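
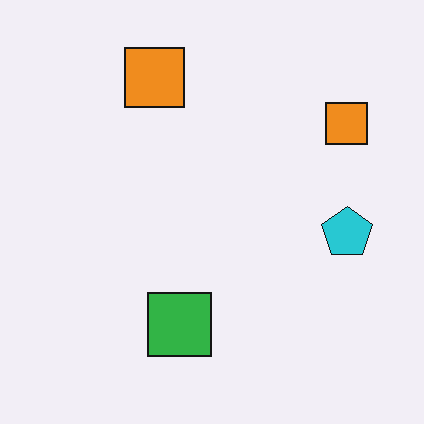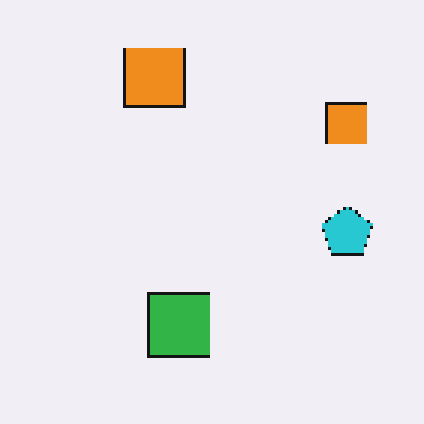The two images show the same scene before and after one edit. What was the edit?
This is the original image mildly pixelated.

Shapes are reduced to large square blocks; fine edges and outlines are lost — a downscale-then-upscale (mosaic) effect.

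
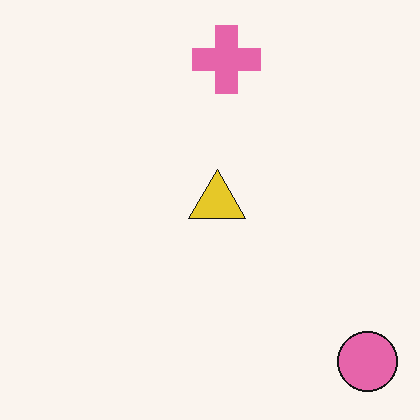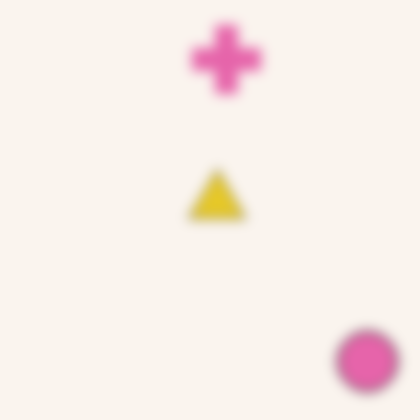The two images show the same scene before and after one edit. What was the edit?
The second image is the first heavily blurred.

Shape edges and outlines are uniformly softened across the whole image.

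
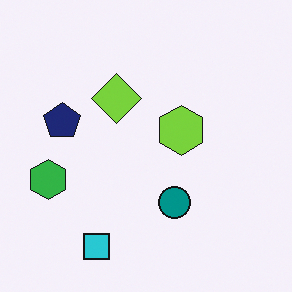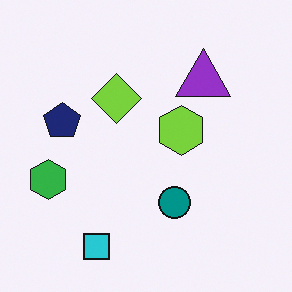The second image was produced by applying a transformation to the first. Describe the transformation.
Overlaid with an additional purple triangle.

A purple triangle appears in the second image that is absent from the first.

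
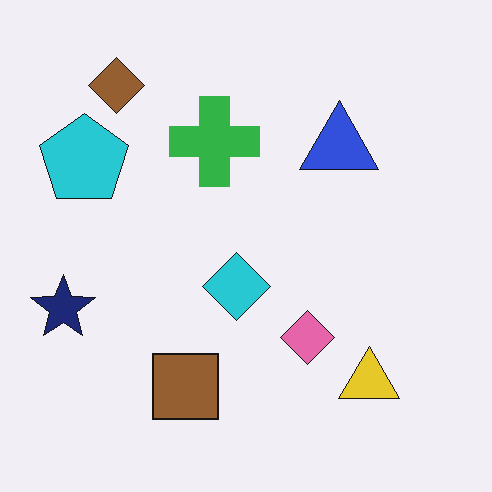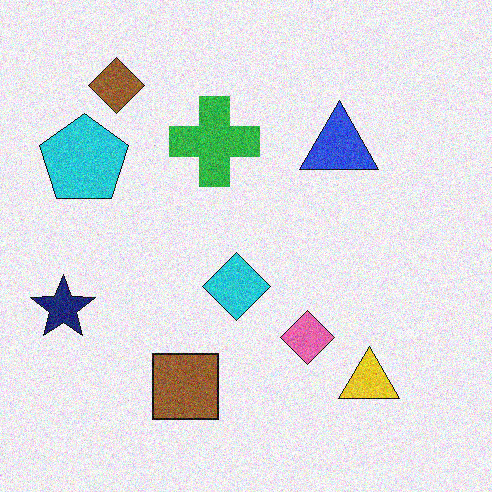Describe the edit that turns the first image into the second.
It was degraded with moderate additive noise.

Random speckle covers the whole image, including the flat background.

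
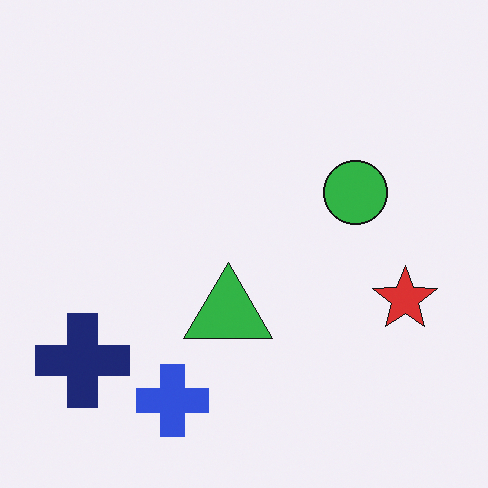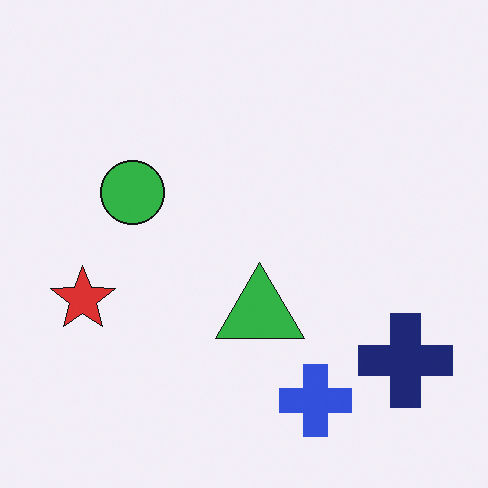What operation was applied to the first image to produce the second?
This is the original image flipped horizontally (left ↔ right).

The navy cross is in the bottom-left of the first image and the bottom-right of the second — shapes on opposite sides of the vertical midline have swapped in a mirror flip.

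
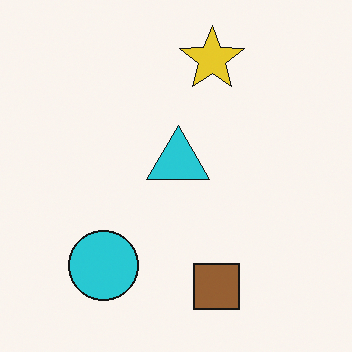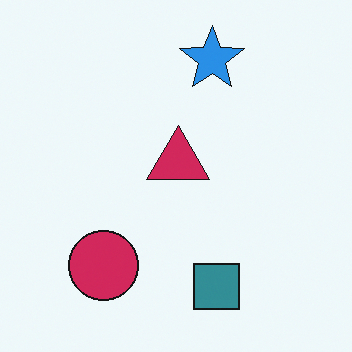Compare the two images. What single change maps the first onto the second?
This is the original image hue-shifted through roughly half the color wheel.

Every shape's color has rotated by the same amount around the hue wheel — a uniform hue shift.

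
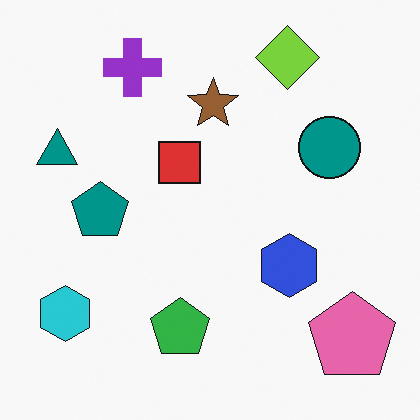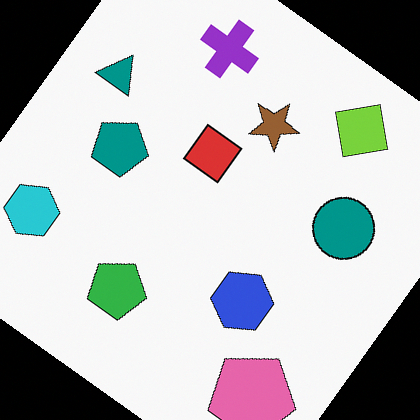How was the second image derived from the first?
The transformation is: rotated clockwise by a large amount — several tens of degrees.

Every shape is tilted by the same angle and the image corners show triangular fill wedges — a whole-image rotation by a non-right angle.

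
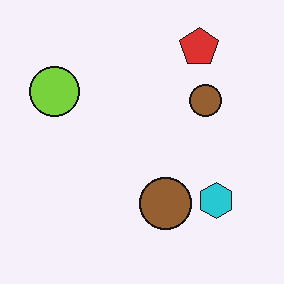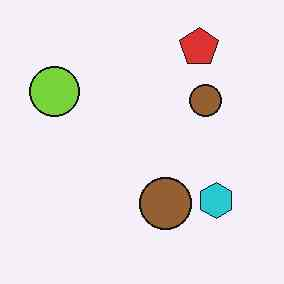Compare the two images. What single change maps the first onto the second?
This is the original image JPEG-compressed with visible artifacts.

Blocky 8×8 compression artifacts appear around shape edges and the flat background shows ringing — characteristic JPEG degradation.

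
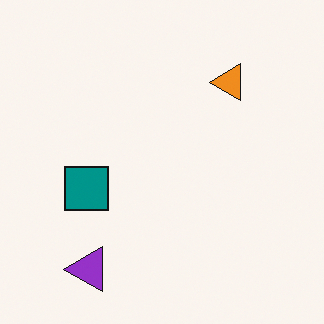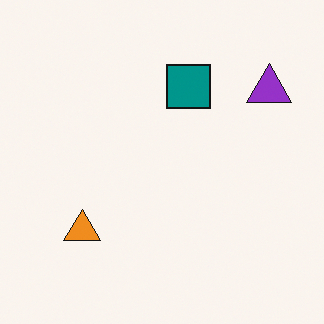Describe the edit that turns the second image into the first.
It was transposed (reflected across the top-left ↔ bottom-right diagonal).

Shapes have swapped their row and column positions — what was in the top-right is now in the bottom-left — a diagonal reflection.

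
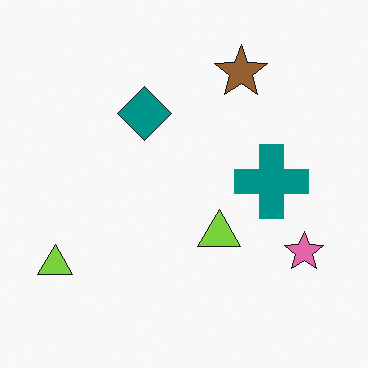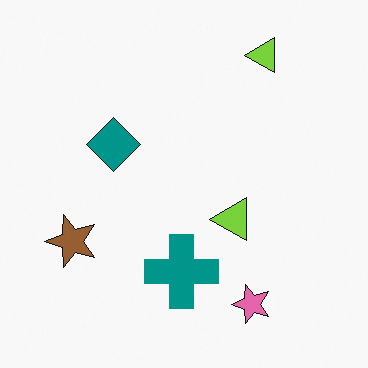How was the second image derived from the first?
It was transposed (reflected across the top-left ↔ bottom-right diagonal).

Shapes have swapped their row and column positions — what was in the top-right is now in the bottom-left — a diagonal reflection.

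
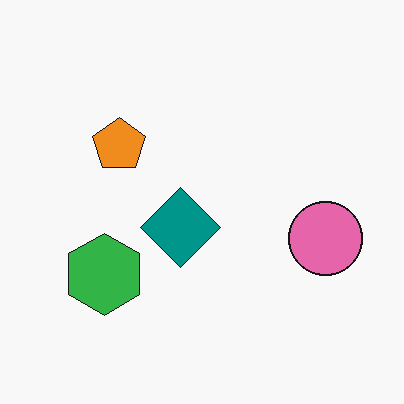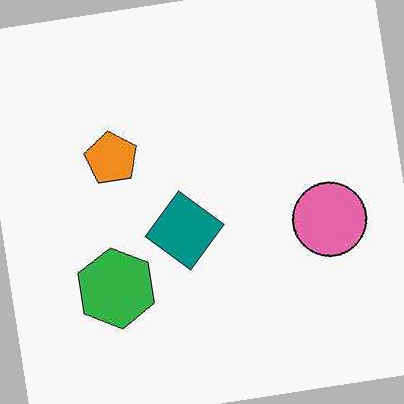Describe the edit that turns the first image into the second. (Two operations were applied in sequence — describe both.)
It was given moderate JPEG compression, then rotated counter-clockwise by a slight angle.

Blocky 8×8 compression artifacts appear around shape edges and the flat background shows ringing — characteristic JPEG degradation. Every shape is tilted by the same angle and the image corners show triangular fill wedges — a whole-image rotation by a non-right angle.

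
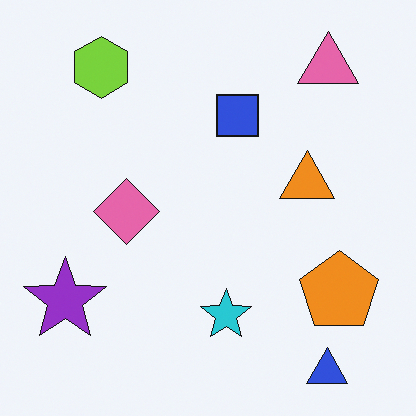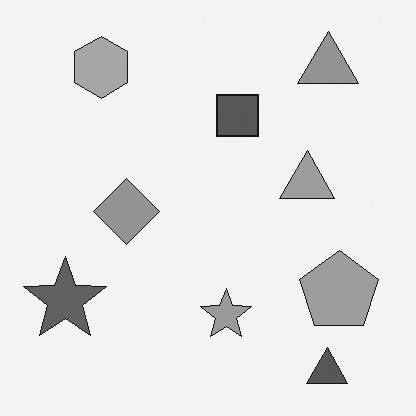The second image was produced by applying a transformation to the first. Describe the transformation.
The image was converted to grayscale.

All color is removed — every shape is now a shade of grey.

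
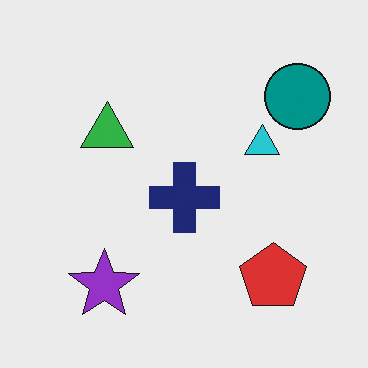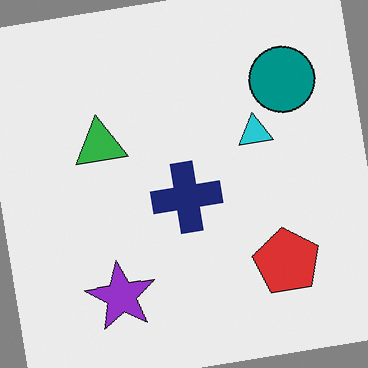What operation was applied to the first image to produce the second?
This is the original image rotated counter-clockwise by a slight angle.

Every shape is tilted by the same angle and the image corners show triangular fill wedges — a whole-image rotation by a non-right angle.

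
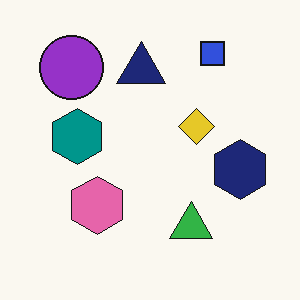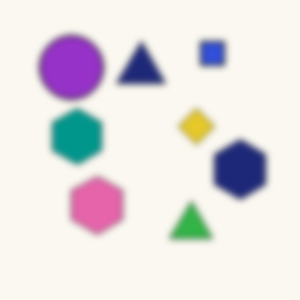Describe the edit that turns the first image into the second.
Noticeably gaussian-blurred.

Shape edges and outlines are uniformly softened across the whole image.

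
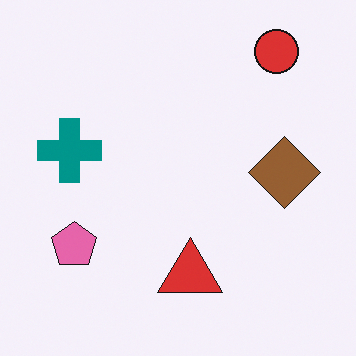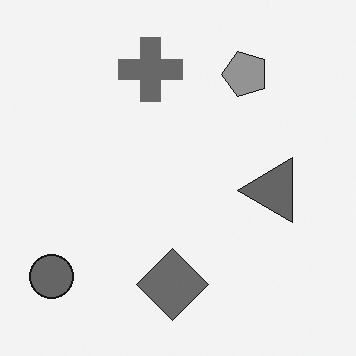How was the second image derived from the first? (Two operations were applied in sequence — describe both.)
The second image is the first transposed (reflected across the top-left ↔ bottom-right diagonal), then converted to grayscale.

Shapes have swapped their row and column positions — what was in the top-right is now in the bottom-left — a diagonal reflection. All color is removed — every shape is now a shade of grey.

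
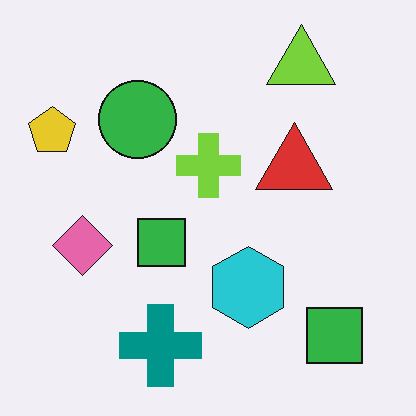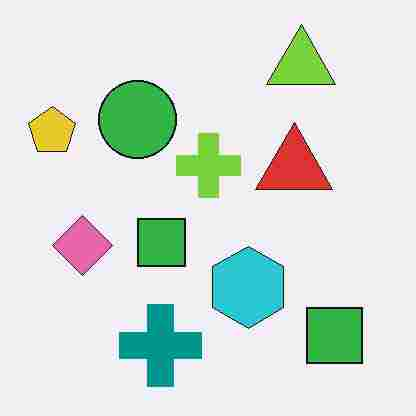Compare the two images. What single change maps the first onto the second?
It was heavily JPEG-compressed with obvious blocking artifacts.

Blocky 8×8 compression artifacts appear around shape edges and the flat background shows ringing — characteristic JPEG degradation.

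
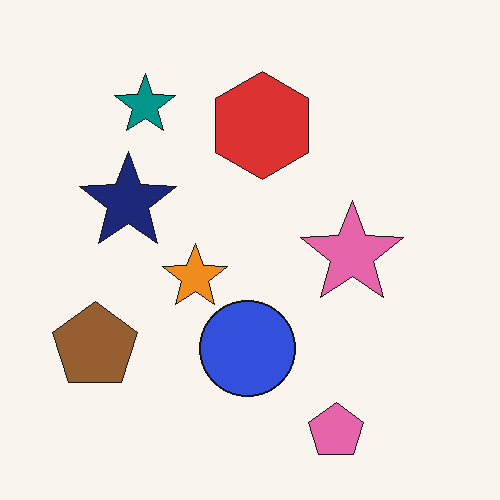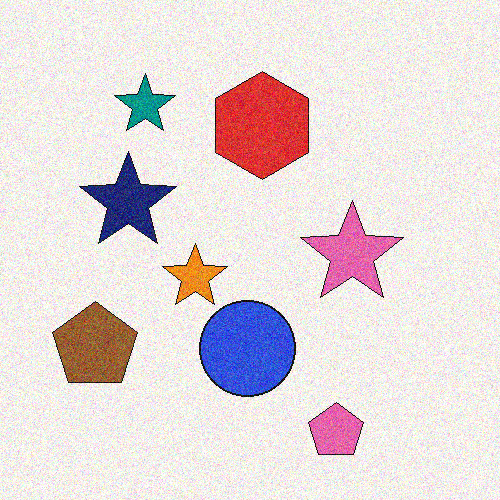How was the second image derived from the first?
It was degraded with visible gaussian noise.

Random speckle covers the whole image, including the flat background.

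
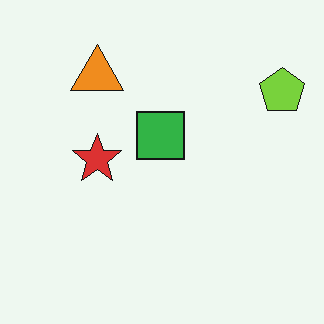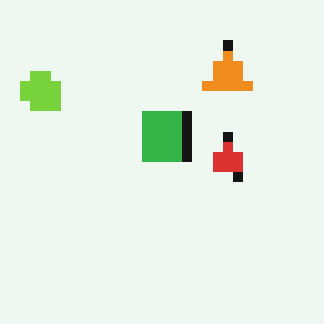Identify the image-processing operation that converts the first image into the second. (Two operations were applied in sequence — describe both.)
This is the original image flipped horizontally (left ↔ right), then coarsely pixelated.

The lime pentagon is in the top-right of the first image and the top-left of the second — shapes on opposite sides of the vertical midline have swapped in a mirror flip. Shapes are reduced to large square blocks; fine edges and outlines are lost — a downscale-then-upscale (mosaic) effect.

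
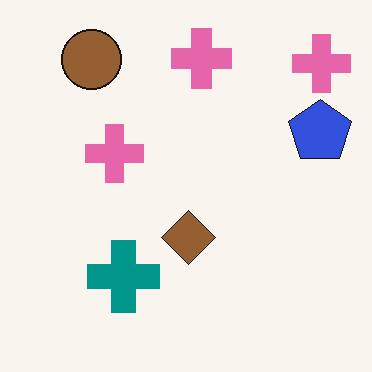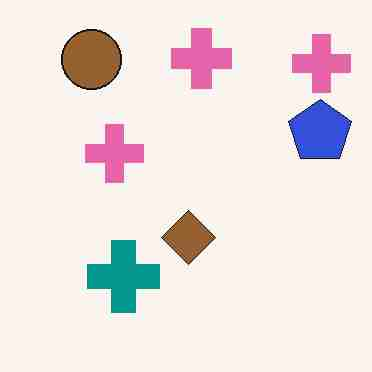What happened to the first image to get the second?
Degraded with heavy JPEG compression.

Blocky 8×8 compression artifacts appear around shape edges and the flat background shows ringing — characteristic JPEG degradation.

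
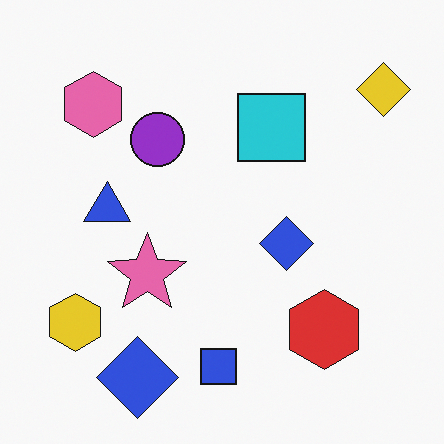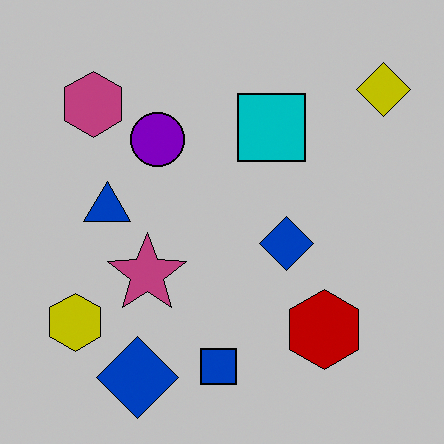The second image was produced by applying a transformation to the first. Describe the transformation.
The second image is the first heavily posterized to just a handful of flat colors.

Each flat color has snapped to a coarser quantized level — most visibly, the near-white background has dropped to a flat grey.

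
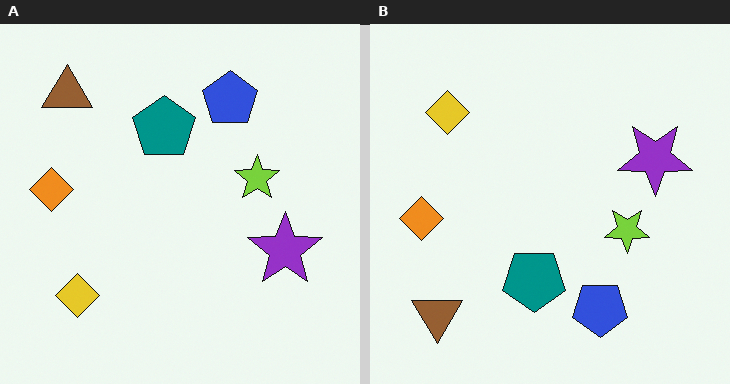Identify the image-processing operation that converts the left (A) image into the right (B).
Flipped vertically (top ↔ bottom).

The brown triangle is in the top-left of the left (A) image and the bottom-left of the right (B) — shapes on opposite sides of the horizontal midline have swapped in a mirror flip.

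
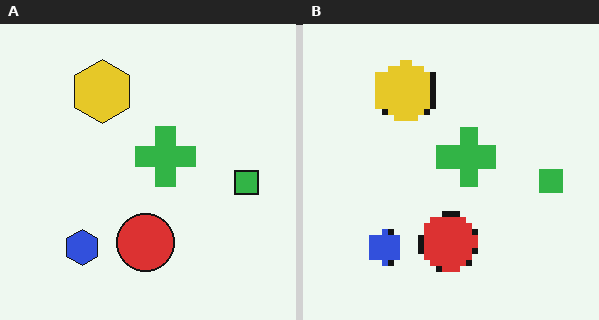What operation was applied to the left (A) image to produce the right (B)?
The image was moderately pixelated.

Shapes are reduced to large square blocks; fine edges and outlines are lost — a downscale-then-upscale (mosaic) effect.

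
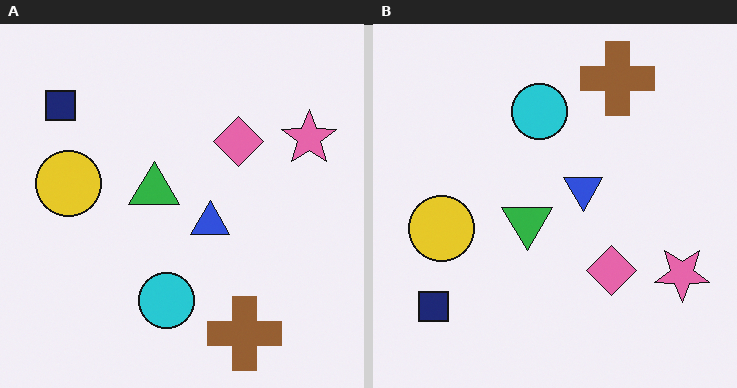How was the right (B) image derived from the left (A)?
It was flipped vertically (top ↔ bottom).

The brown cross is in the bottom-right of the left (A) image and the top-right of the right (B) — shapes on opposite sides of the horizontal midline have swapped in a mirror flip.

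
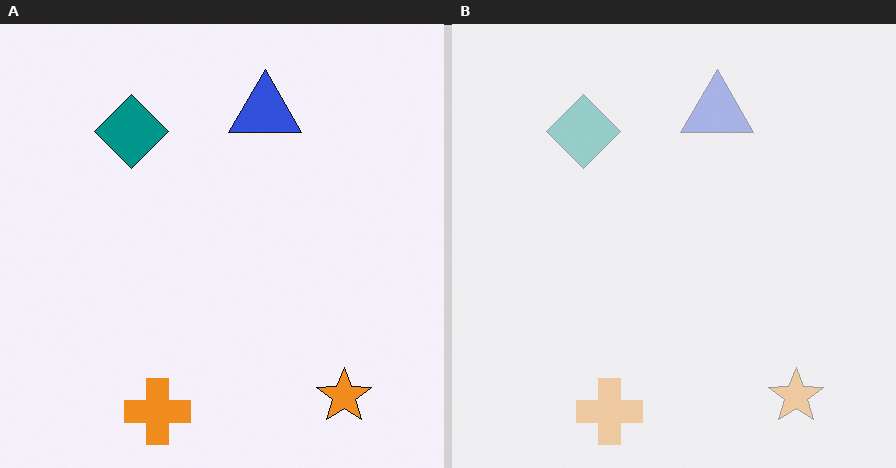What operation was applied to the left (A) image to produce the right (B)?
The image was given much lower contrast.

Tones are pushed toward mid-grey across the whole image — a global contrast change.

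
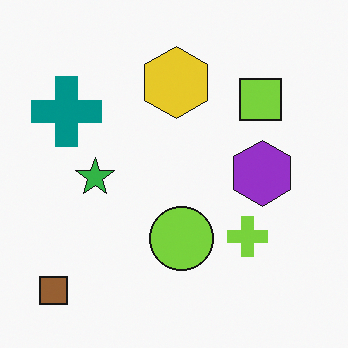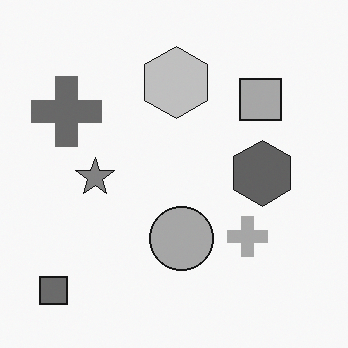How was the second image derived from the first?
This is the original image converted to grayscale.

All color is removed — every shape is now a shade of grey.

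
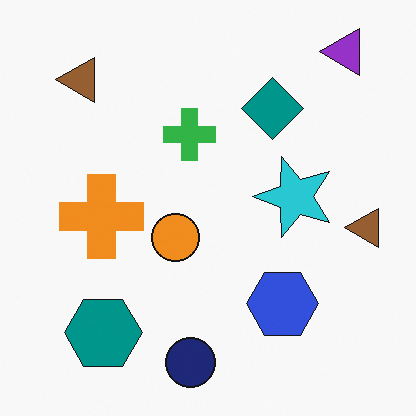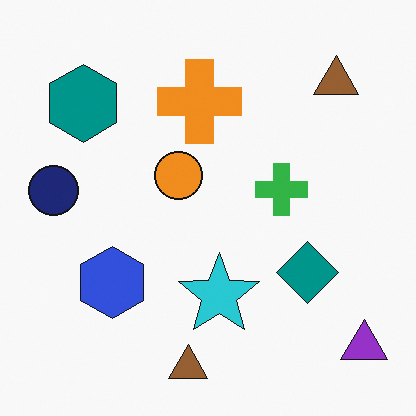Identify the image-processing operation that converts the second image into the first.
The image was rotated 90° counter-clockwise.

The purple triangle sits in the bottom-right of the second image and the top-right of the first — consistent with a whole-image 90° counter-clockwise rotation.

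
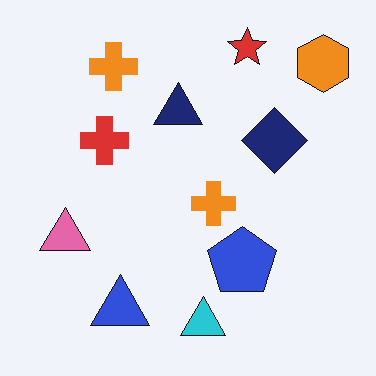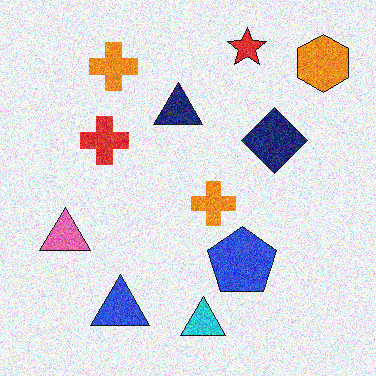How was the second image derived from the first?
This is the original image degraded with heavy additive noise.

Random speckle covers the whole image, including the flat background.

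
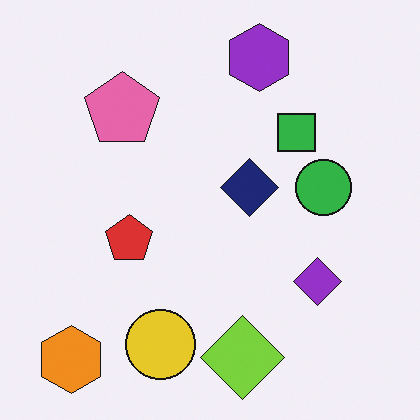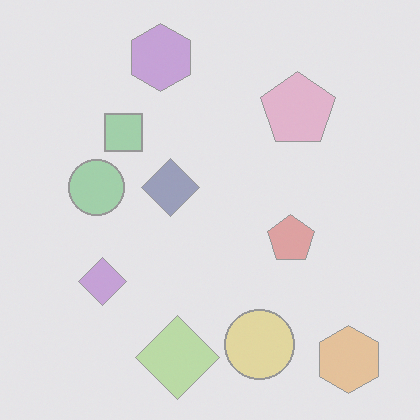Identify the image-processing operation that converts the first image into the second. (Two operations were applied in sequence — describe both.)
This is the original image flipped horizontally (left ↔ right), then given much lower contrast.

The orange hexagon is in the bottom-left of the first image and the bottom-right of the second — shapes on opposite sides of the vertical midline have swapped in a mirror flip. Tones are pushed toward mid-grey across the whole image — a global contrast change.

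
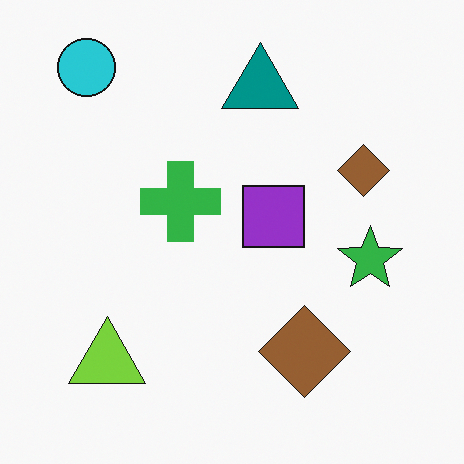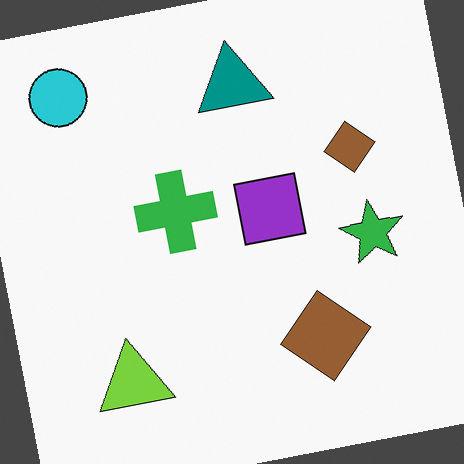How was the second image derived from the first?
Rotated counter-clockwise by a slight angle.

Every shape is tilted by the same angle and the image corners show triangular fill wedges — a whole-image rotation by a non-right angle.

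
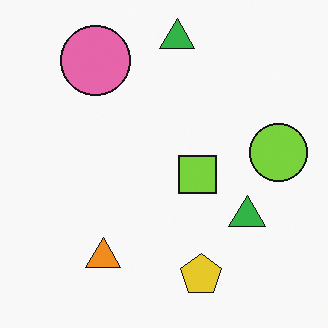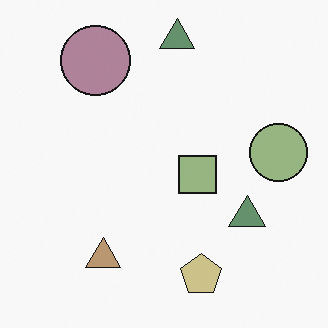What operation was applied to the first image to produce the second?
This is the original image heavily desaturated.

All colors are more muted and greyish — a global saturation change.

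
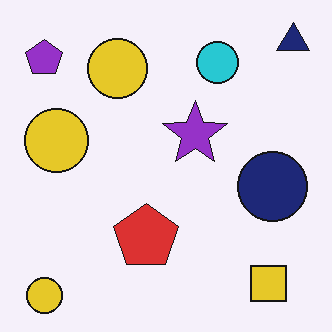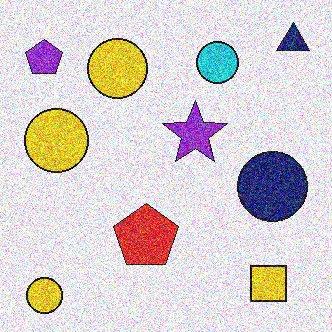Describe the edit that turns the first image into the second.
The image was degraded with strong gaussian noise.

Random speckle covers the whole image, including the flat background.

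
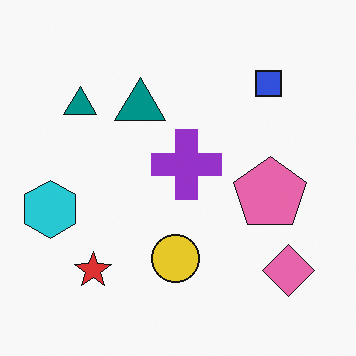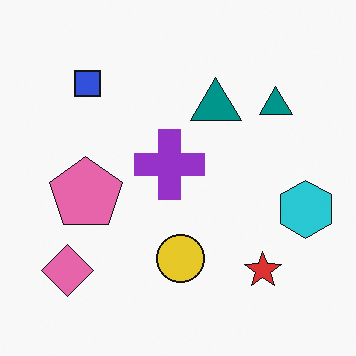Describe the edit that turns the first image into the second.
Flipped horizontally (left ↔ right).

The cyan hexagon is in the left of the first image and the right of the second — shapes on opposite sides of the vertical midline have swapped in a mirror flip.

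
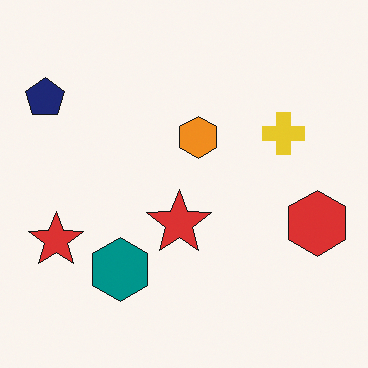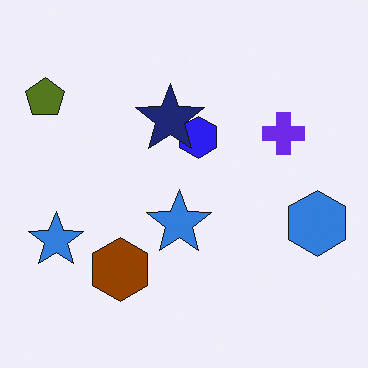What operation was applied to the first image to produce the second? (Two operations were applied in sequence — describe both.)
The transformation is: hue-shifted by a large amount, then overlaid with an additional navy star.

Every shape's color has rotated by the same amount around the hue wheel — a uniform hue shift. A navy star appears in the second image that is absent from the first.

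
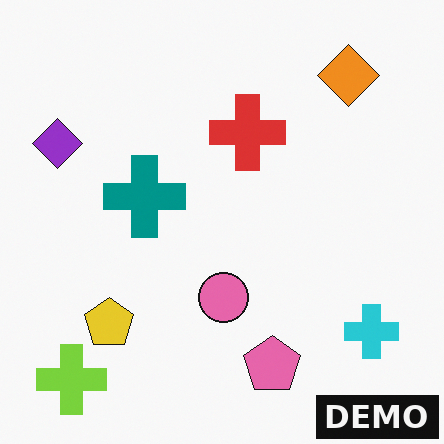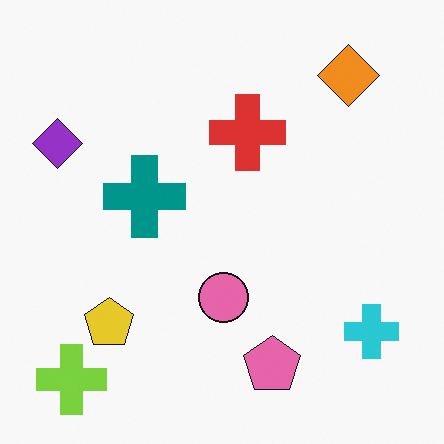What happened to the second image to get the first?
This is the original image watermarked with the text "DEMO" in the lower-right corner.

A dark label reading "DEMO" appears in the lower-right corner.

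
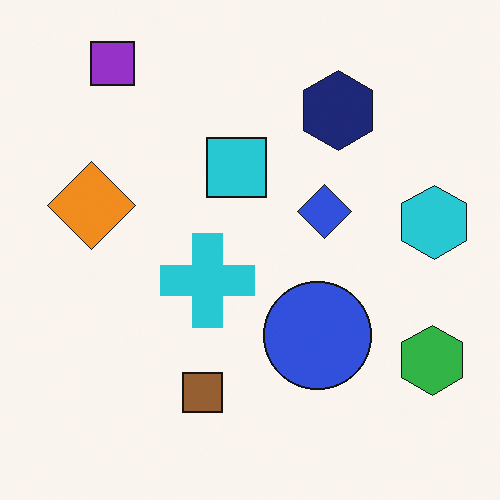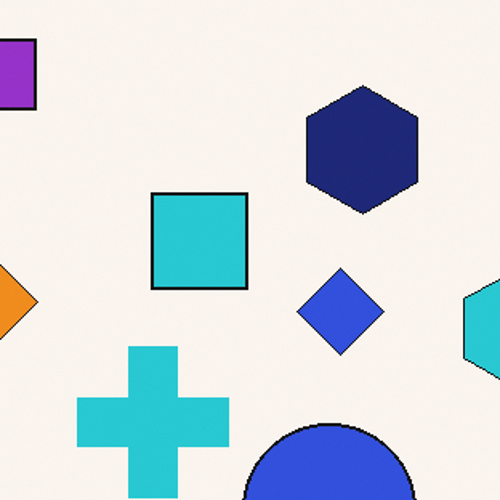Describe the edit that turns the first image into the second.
Cropped to a modestly smaller region and rescaled.

The visible shapes are larger and the field of view is narrower; shapes near the original edges may be partly or wholly outside the frame — a crop-and-rescale.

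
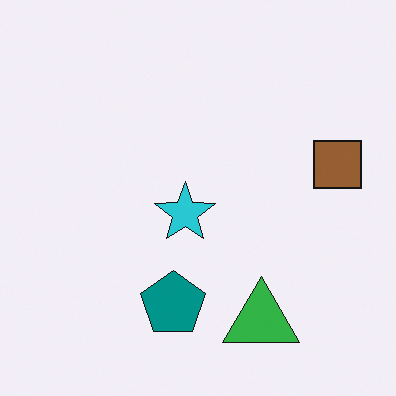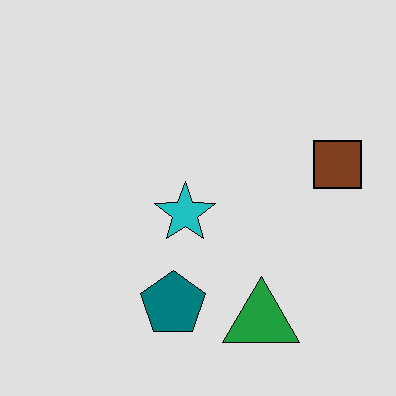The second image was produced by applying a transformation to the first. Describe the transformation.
It was moderately posterized.

Each flat color has snapped to a coarser quantized level — most visibly, the near-white background has dropped to a flat grey.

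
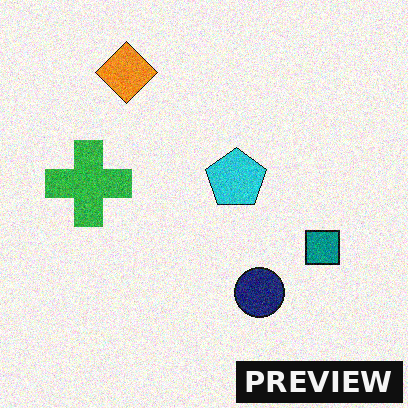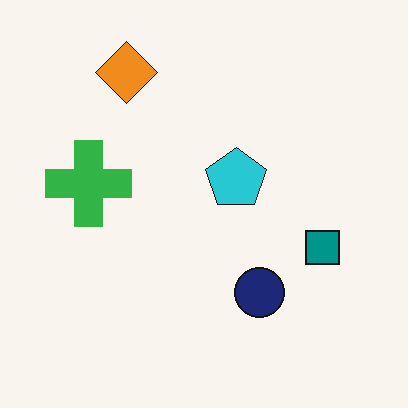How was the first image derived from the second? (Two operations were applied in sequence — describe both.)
The transformation is: degraded with visible gaussian noise, then watermarked with the text "PREVIEW" in the lower-right corner.

Random speckle covers the whole image, including the flat background. A dark label reading "PREVIEW" appears in the lower-right corner.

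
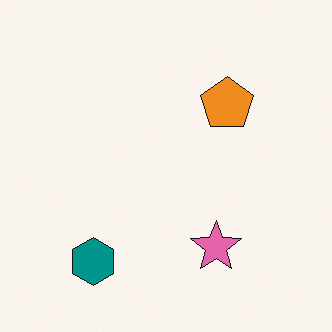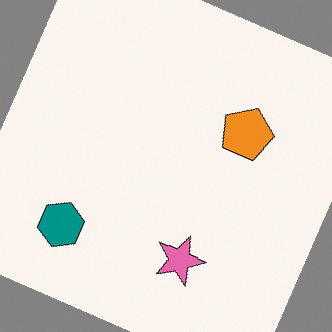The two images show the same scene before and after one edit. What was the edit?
The second image is the first rotated clockwise by a moderate amount.

Every shape is tilted by the same angle and the image corners show triangular fill wedges — a whole-image rotation by a non-right angle.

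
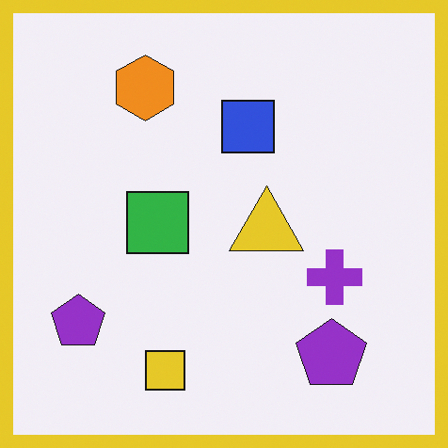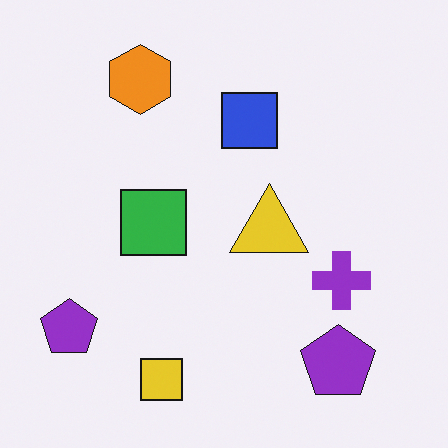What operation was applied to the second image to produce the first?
It was framed with a yellow border.

A solid yellow frame runs around the edge of the first image, with the content slightly shrunk inside it.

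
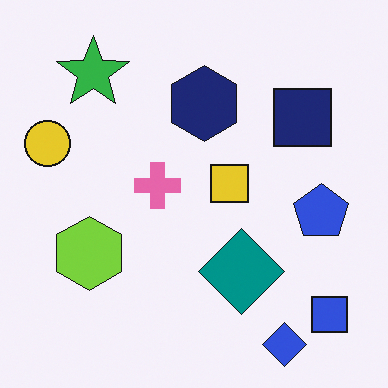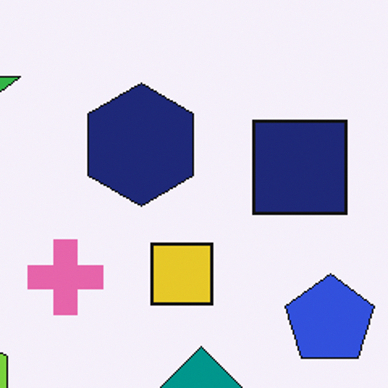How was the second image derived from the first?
This is the original image cropped tightly and scaled back up.

The visible shapes are larger and the field of view is narrower; shapes near the original edges may be partly or wholly outside the frame — a crop-and-rescale.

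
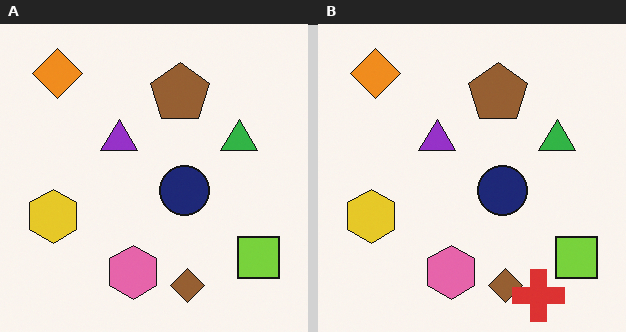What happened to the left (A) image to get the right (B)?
The image was overlaid with an additional red cross.

A red cross appears in the right (B) image that is absent from the left (A).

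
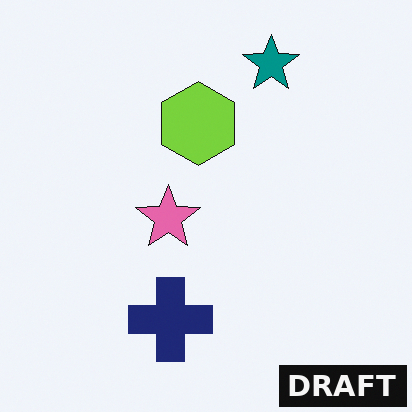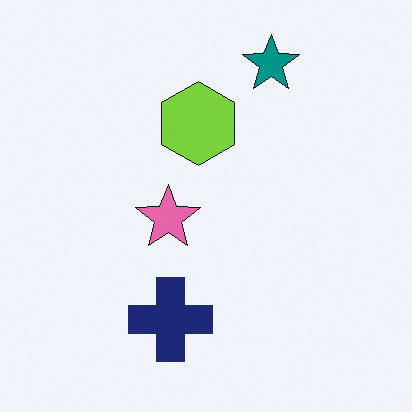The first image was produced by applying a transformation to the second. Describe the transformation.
Watermarked with the text "DRAFT" in the lower-right corner.

A dark label reading "DRAFT" appears in the lower-right corner.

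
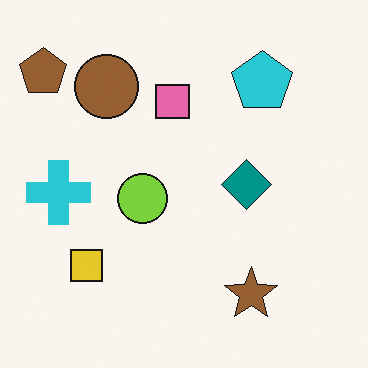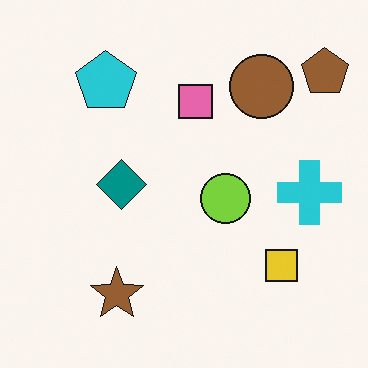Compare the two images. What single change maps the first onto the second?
The image was flipped horizontally (left ↔ right).

The brown pentagon is in the top-left of the first image and the top-right of the second — shapes on opposite sides of the vertical midline have swapped in a mirror flip.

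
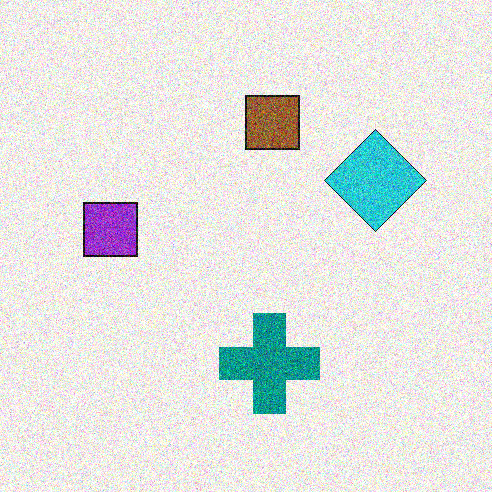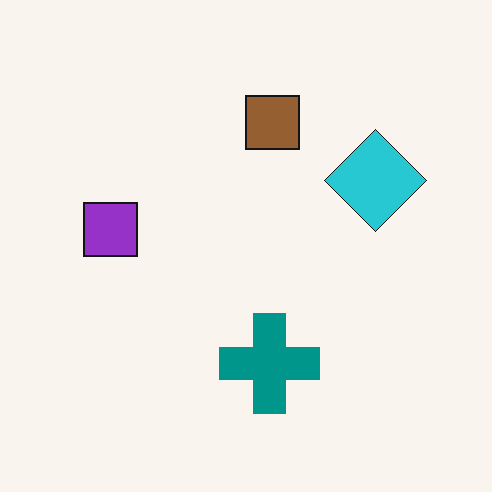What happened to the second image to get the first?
The first image is the second degraded with heavy additive noise.

Random speckle covers the whole image, including the flat background.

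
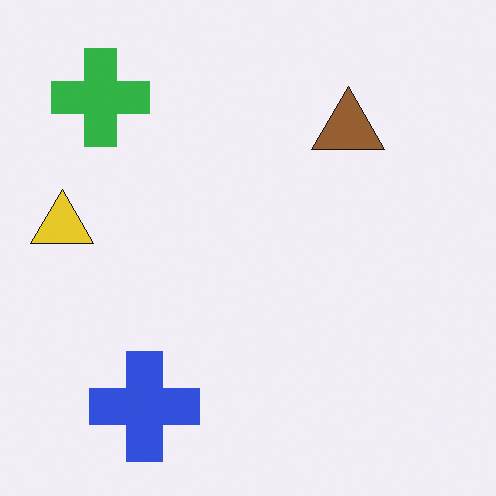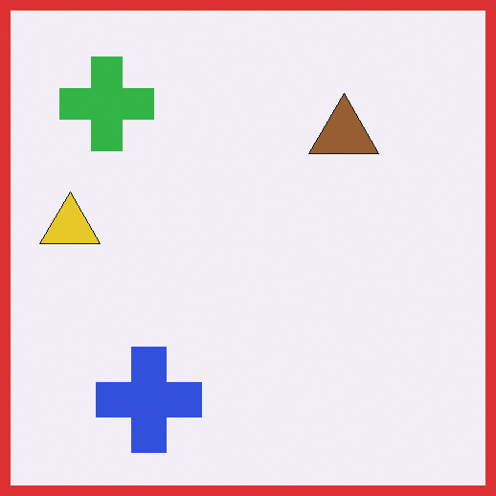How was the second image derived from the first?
The image was framed with a red border.

A solid red frame runs around the edge of the second image, with the content slightly shrunk inside it.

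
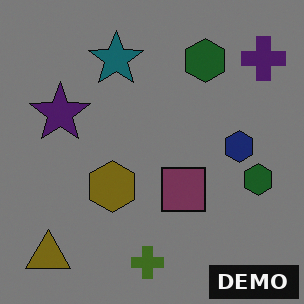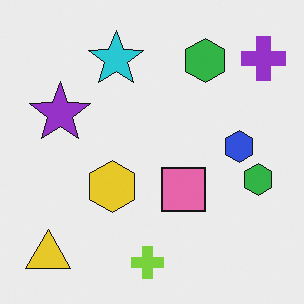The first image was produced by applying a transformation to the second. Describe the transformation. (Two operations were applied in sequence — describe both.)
Noticeably darkened, then watermarked with the text "DEMO" in the lower-right corner.

Every pixel — background and shapes alike — is uniformly darkened. A dark label reading "DEMO" appears in the lower-right corner.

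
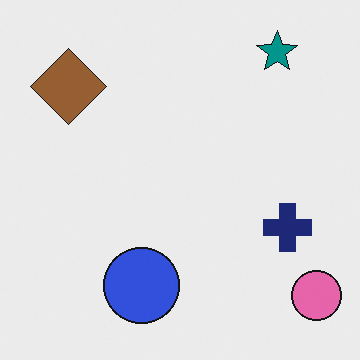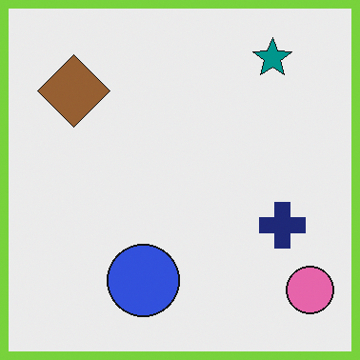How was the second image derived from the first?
It was framed with a lime border.

A solid lime frame runs around the edge of the second image, with the content slightly shrunk inside it.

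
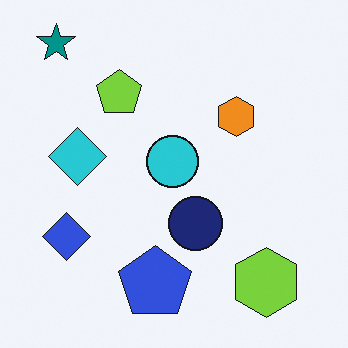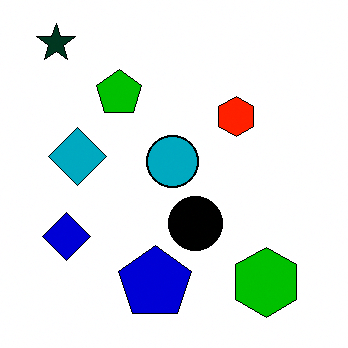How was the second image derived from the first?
This is the original image boosted in contrast.

Tones are pushed away from mid-grey across the whole image — a global contrast change.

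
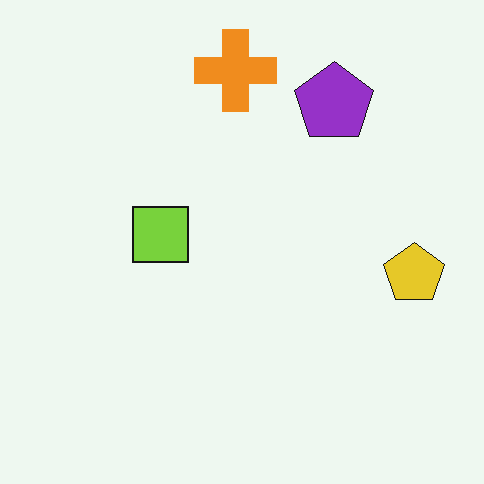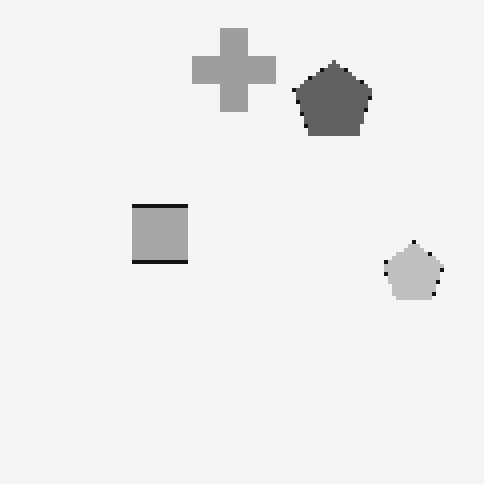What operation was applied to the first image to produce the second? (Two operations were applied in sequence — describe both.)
Mildly pixelated, then converted to grayscale.

Shapes are reduced to large square blocks; fine edges and outlines are lost — a downscale-then-upscale (mosaic) effect. All color is removed — every shape is now a shade of grey.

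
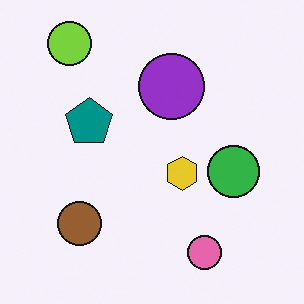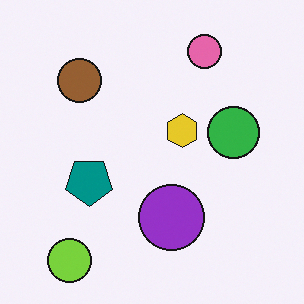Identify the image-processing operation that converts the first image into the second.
Flipped vertically (top ↔ bottom).

The lime circle is in the top-left of the first image and the bottom-left of the second — shapes on opposite sides of the horizontal midline have swapped in a mirror flip.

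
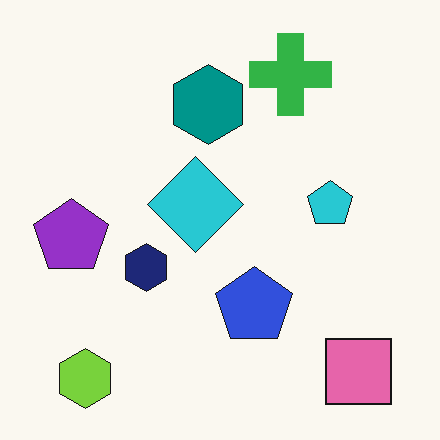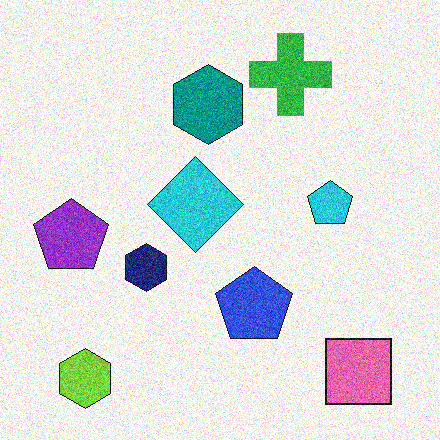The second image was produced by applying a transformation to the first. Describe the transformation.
Degraded with moderate additive noise.

Random speckle covers the whole image, including the flat background.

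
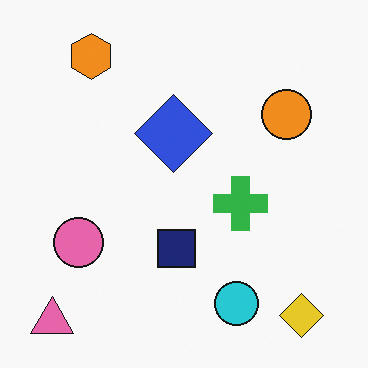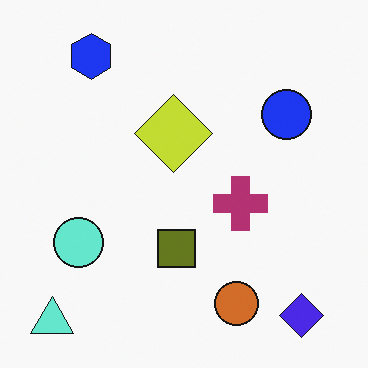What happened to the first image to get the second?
The transformation is: hue-shifted through roughly half the color wheel.

Every shape's color has rotated by the same amount around the hue wheel — a uniform hue shift.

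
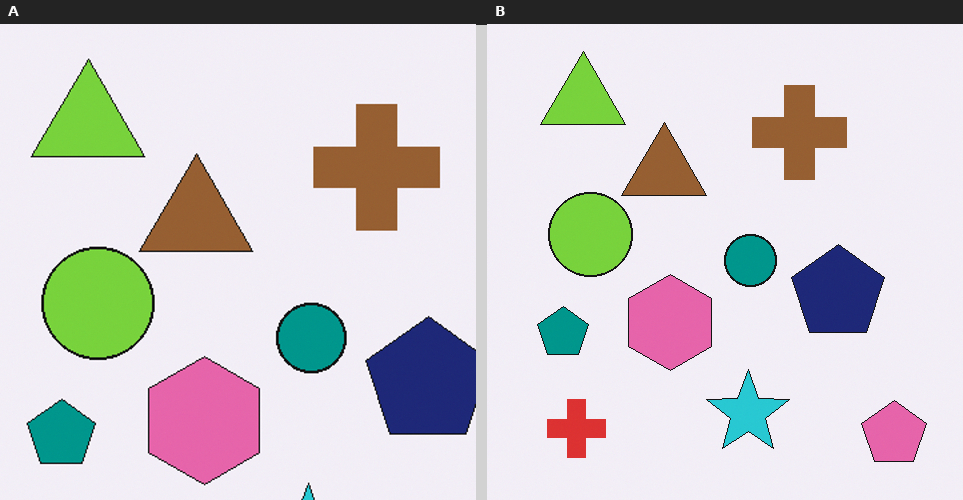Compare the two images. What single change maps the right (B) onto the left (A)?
Cropped slightly and scaled back up.

The visible shapes are larger and the field of view is narrower; shapes near the original edges may be partly or wholly outside the frame — a crop-and-rescale.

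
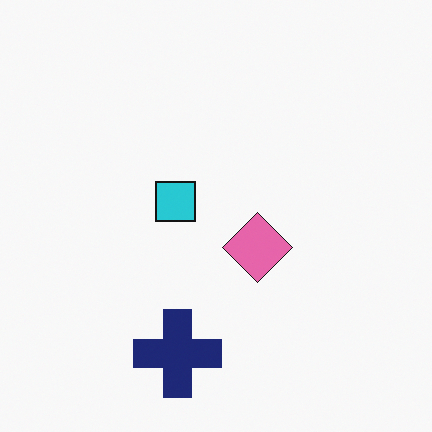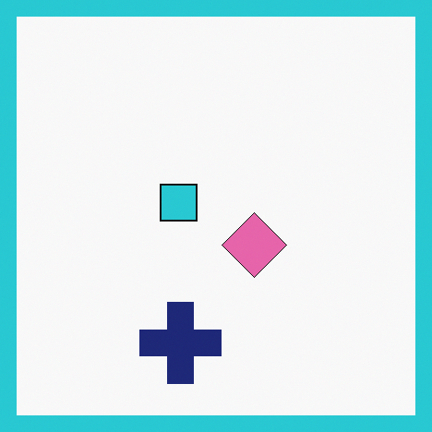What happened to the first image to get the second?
The transformation is: framed with a cyan border.

A solid cyan frame runs around the edge of the second image, with the content slightly shrunk inside it.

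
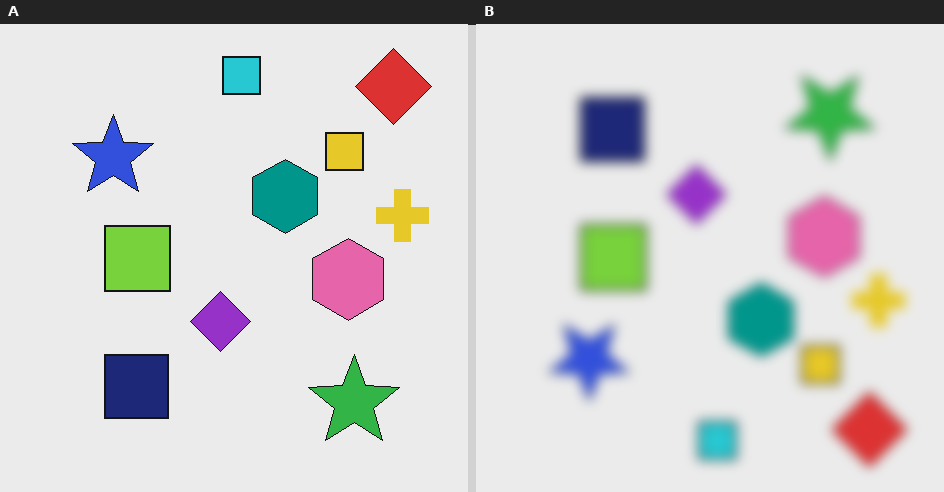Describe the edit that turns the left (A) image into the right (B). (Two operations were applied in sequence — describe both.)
Flipped vertically (top ↔ bottom), then heavily blurred.

The cyan square is in the top of the left (A) image and the bottom of the right (B) — shapes on opposite sides of the horizontal midline have swapped in a mirror flip. Shape edges and outlines are uniformly softened across the whole image.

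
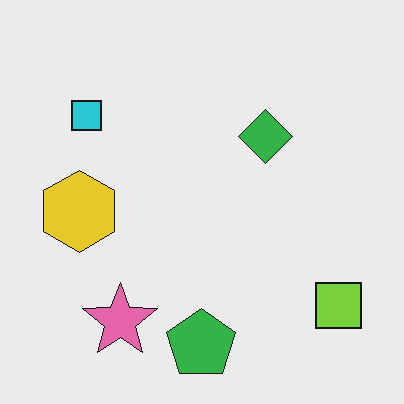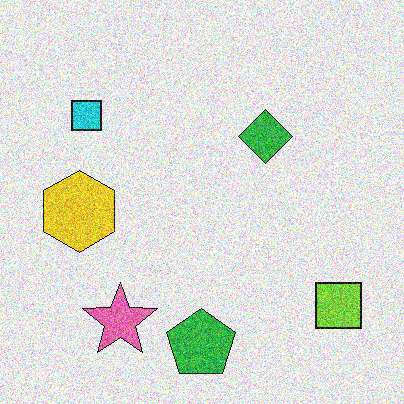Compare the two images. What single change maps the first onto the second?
This is the original image degraded with a thick layer of grain.

Random speckle covers the whole image, including the flat background.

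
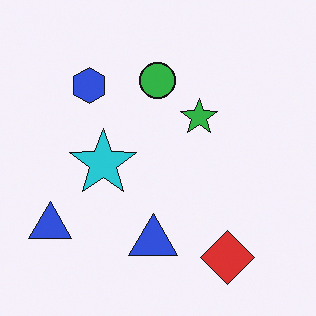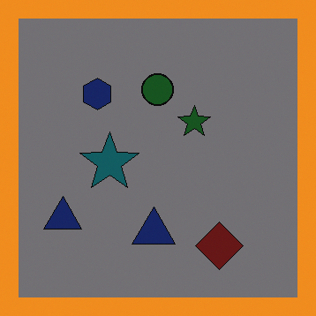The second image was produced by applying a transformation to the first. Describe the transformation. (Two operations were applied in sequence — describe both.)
Noticeably darkened, then framed with a orange border.

Every pixel — background and shapes alike — is uniformly darkened. A solid orange frame runs around the edge of the second image, with the content slightly shrunk inside it.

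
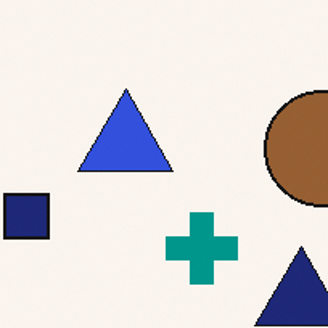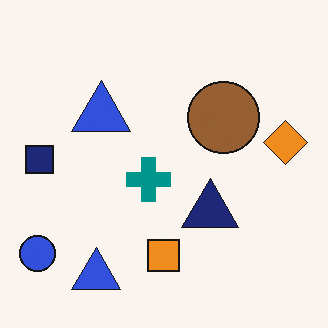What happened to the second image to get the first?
This is the original image cropped slightly and scaled back up.

The visible shapes are larger and the field of view is narrower; shapes near the original edges may be partly or wholly outside the frame — a crop-and-rescale.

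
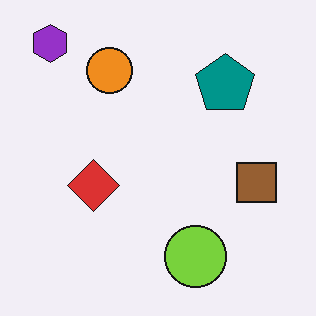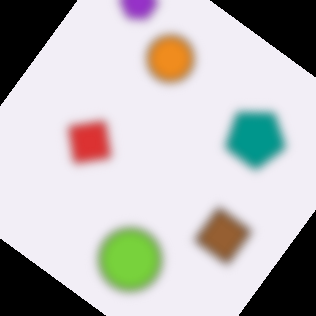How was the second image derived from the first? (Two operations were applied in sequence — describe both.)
The second image is the first moderately blurred, then rotated clockwise by a large amount — several tens of degrees.

Shape edges and outlines are uniformly softened across the whole image. Every shape is tilted by the same angle and the image corners show triangular fill wedges — a whole-image rotation by a non-right angle.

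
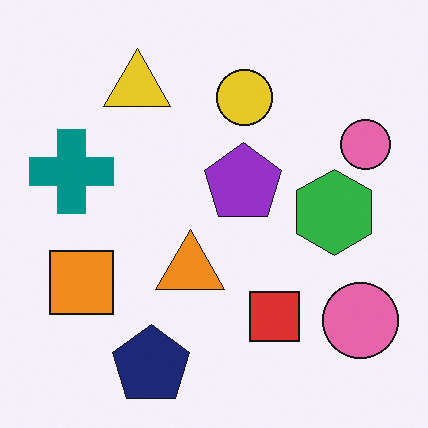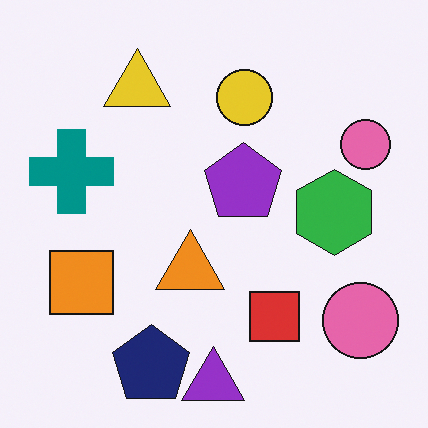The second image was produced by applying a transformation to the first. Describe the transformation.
It was overlaid with an additional purple triangle.

A purple triangle appears in the second image that is absent from the first.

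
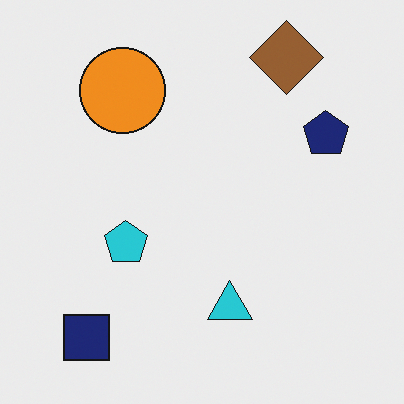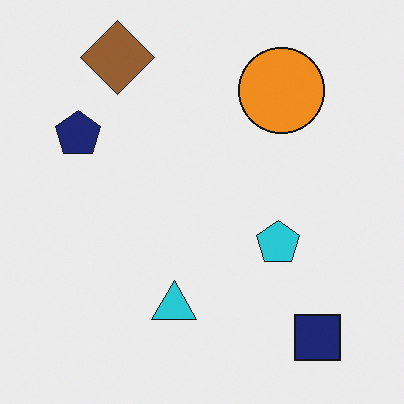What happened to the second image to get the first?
The first image is the second flipped horizontally (left ↔ right).

The navy pentagon is in the top-left of the second image and the top-right of the first — shapes on opposite sides of the vertical midline have swapped in a mirror flip.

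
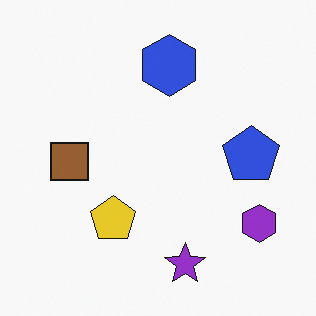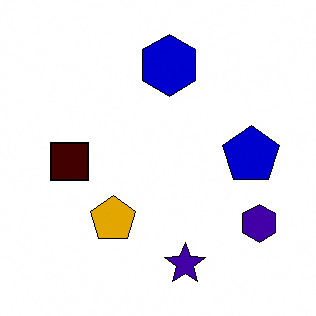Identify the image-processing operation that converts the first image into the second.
The transformation is: given much higher contrast.

Tones are pushed away from mid-grey across the whole image — a global contrast change.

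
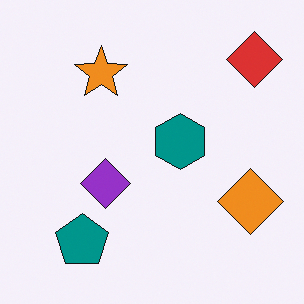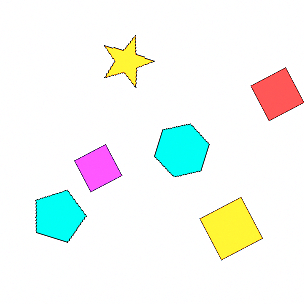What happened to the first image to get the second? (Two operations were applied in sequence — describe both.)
It was rotated clockwise by a clearly visible amount, then substantially brightened.

Every shape is tilted by the same angle and the image corners show triangular fill wedges — a whole-image rotation by a non-right angle. Every pixel — background and shapes alike — is uniformly brightened.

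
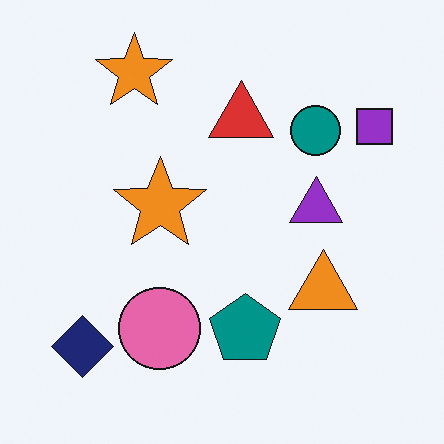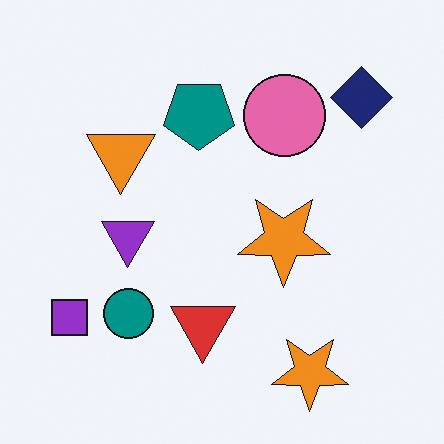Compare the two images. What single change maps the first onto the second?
The second image is the first rotated 180°.

The navy diamond sits in the bottom-left of the first image and the top-right of the second — consistent with a whole-image 180° rotation.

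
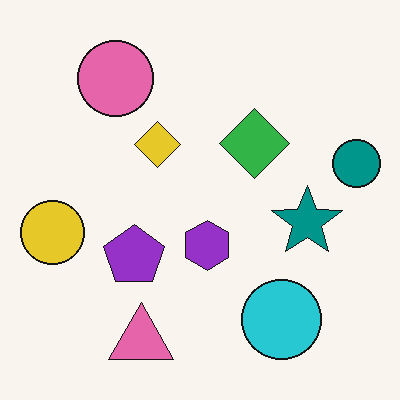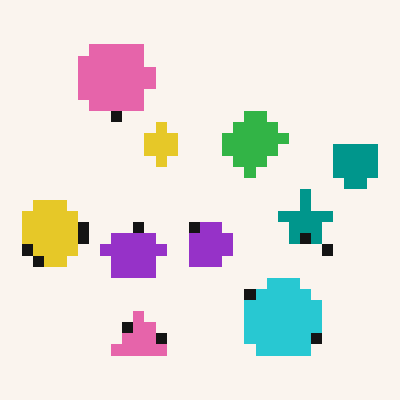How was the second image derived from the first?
The second image is the first heavily pixelated into large blocks.

Shapes are reduced to large square blocks; fine edges and outlines are lost — a downscale-then-upscale (mosaic) effect.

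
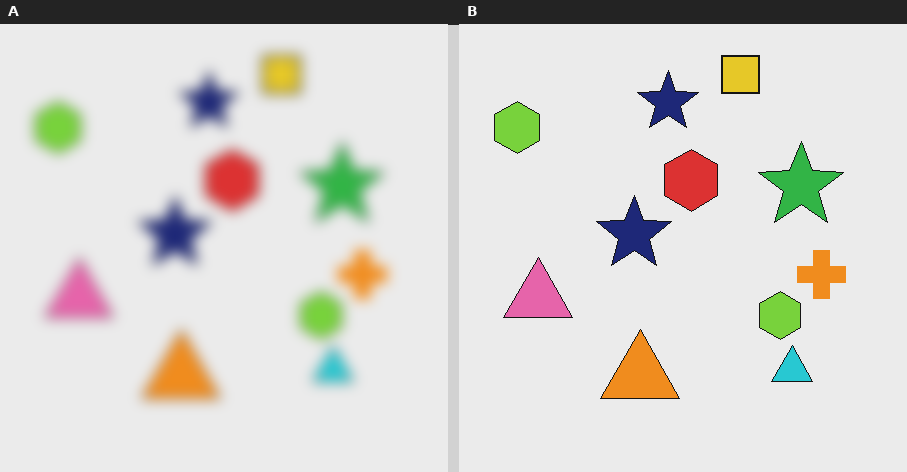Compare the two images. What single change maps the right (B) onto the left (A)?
The transformation is: heavily blurred.

Shape edges and outlines are uniformly softened across the whole image.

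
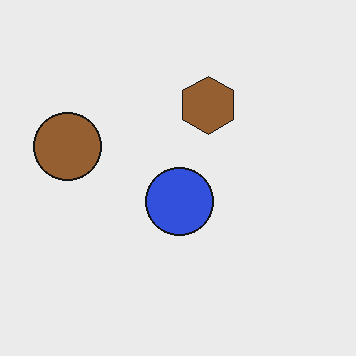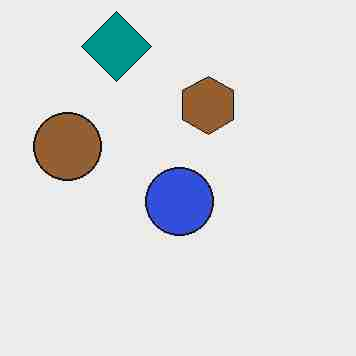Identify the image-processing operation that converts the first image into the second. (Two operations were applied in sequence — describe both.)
The second image is the first heavily JPEG-compressed with obvious blocking artifacts, then overlaid with an additional teal diamond.

Blocky 8×8 compression artifacts appear around shape edges and the flat background shows ringing — characteristic JPEG degradation. A teal diamond appears in the second image that is absent from the first.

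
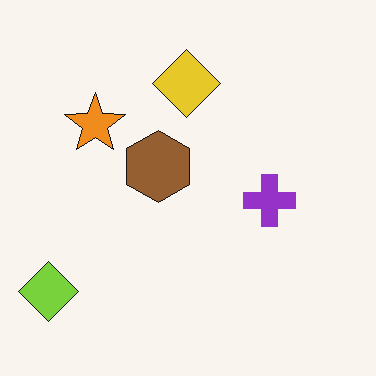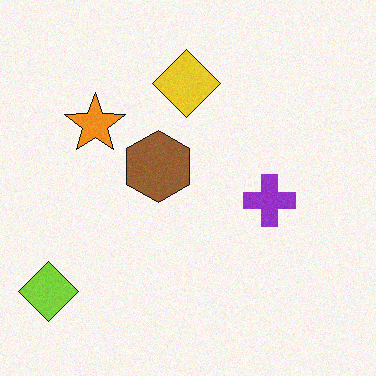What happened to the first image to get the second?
The transformation is: degraded with light additive noise.

Random speckle covers the whole image, including the flat background.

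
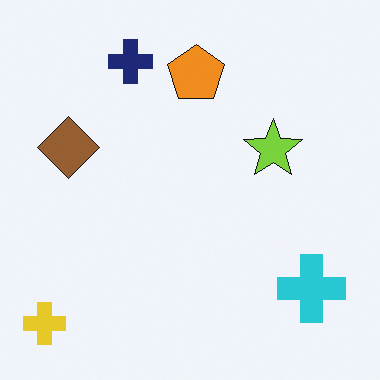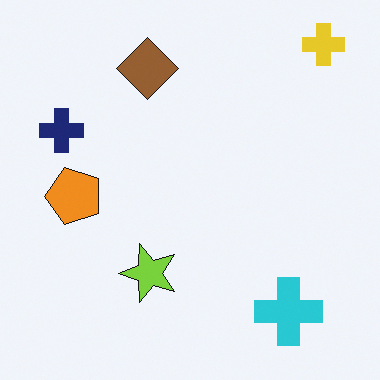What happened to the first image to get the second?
The transformation is: transposed (reflected across the top-left ↔ bottom-right diagonal).

Shapes have swapped their row and column positions — what was in the top-right is now in the bottom-left — a diagonal reflection.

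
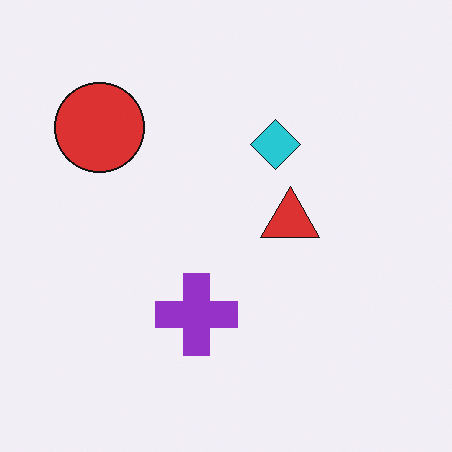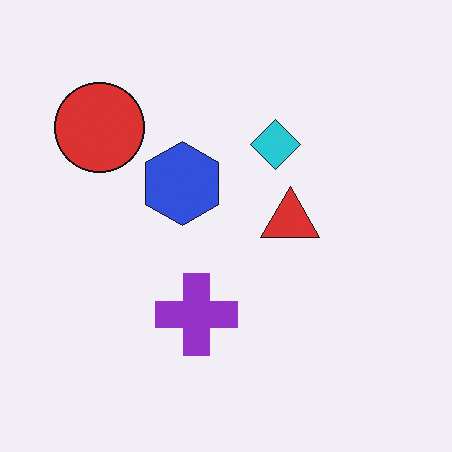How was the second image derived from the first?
The transformation is: overlaid with an additional blue hexagon.

A blue hexagon appears in the second image that is absent from the first.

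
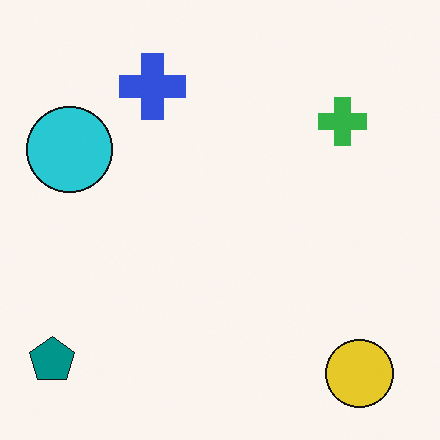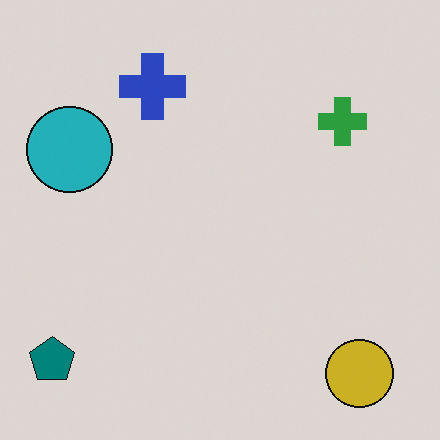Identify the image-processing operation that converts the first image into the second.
It was darkened a little.

Every pixel — background and shapes alike — is uniformly darkened.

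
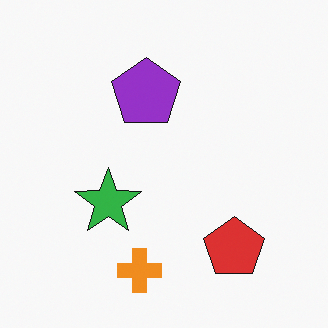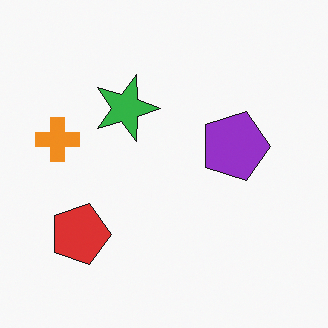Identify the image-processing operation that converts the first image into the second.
The image was rotated 90° clockwise.

The red pentagon sits in the bottom-right of the first image and the bottom-left of the second — consistent with a whole-image 90° clockwise rotation.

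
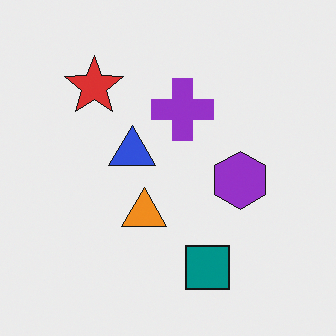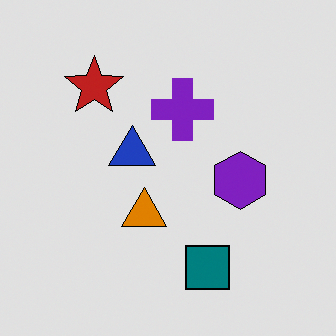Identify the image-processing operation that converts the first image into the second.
Posterized to a reduced palette.

Each flat color has snapped to a coarser quantized level — most visibly, the near-white background has dropped to a flat grey.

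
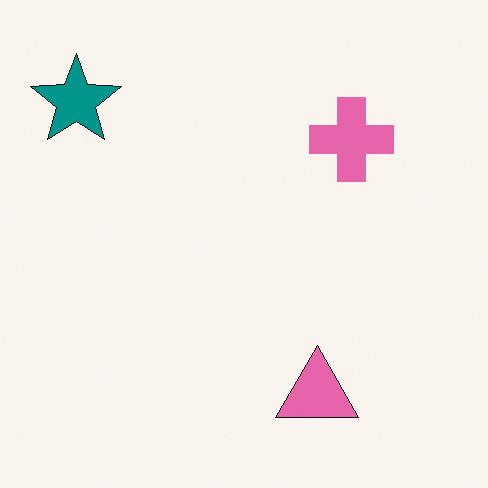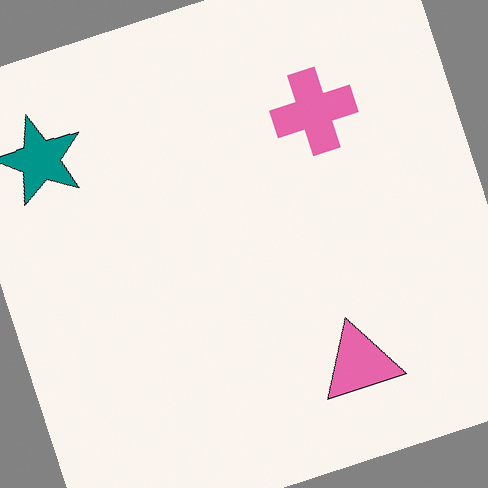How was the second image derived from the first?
The transformation is: rotated counter-clockwise by a moderate amount.

Every shape is tilted by the same angle and the image corners show triangular fill wedges — a whole-image rotation by a non-right angle.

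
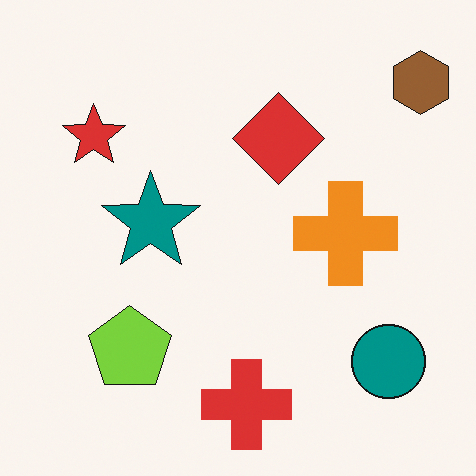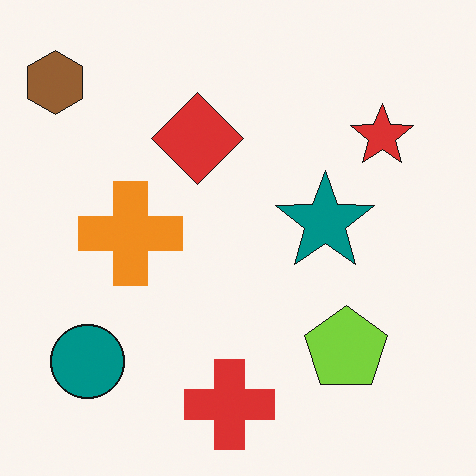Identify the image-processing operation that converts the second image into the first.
Flipped horizontally (left ↔ right).

The brown hexagon is in the top-left of the second image and the top-right of the first — shapes on opposite sides of the vertical midline have swapped in a mirror flip.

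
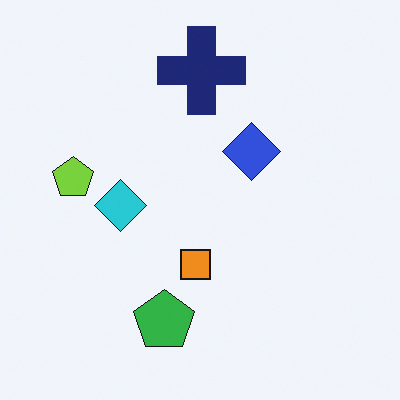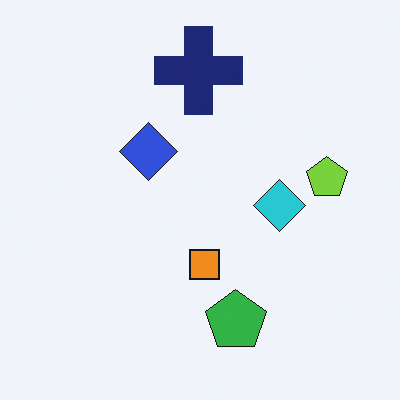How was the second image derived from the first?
The second image is the first flipped horizontally (left ↔ right).

The lime pentagon is in the left of the first image and the right of the second — shapes on opposite sides of the vertical midline have swapped in a mirror flip.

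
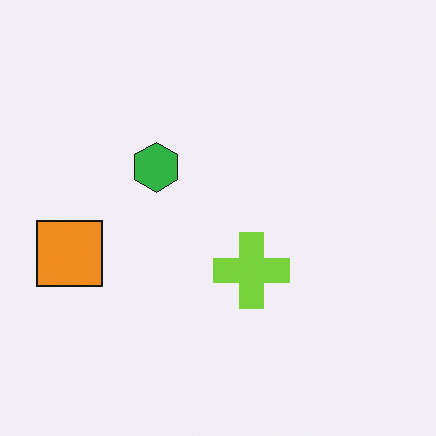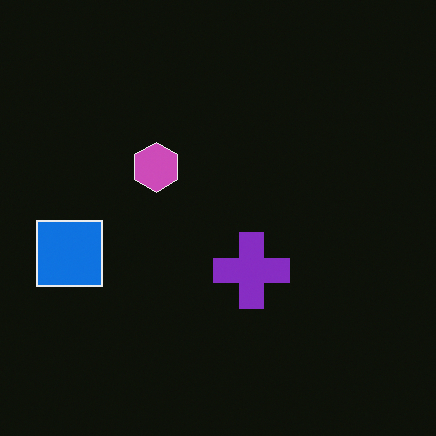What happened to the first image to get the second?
This is the original image color-inverted (negative).

The light background has become dark and every shape's color is its complement — a photographic negative.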